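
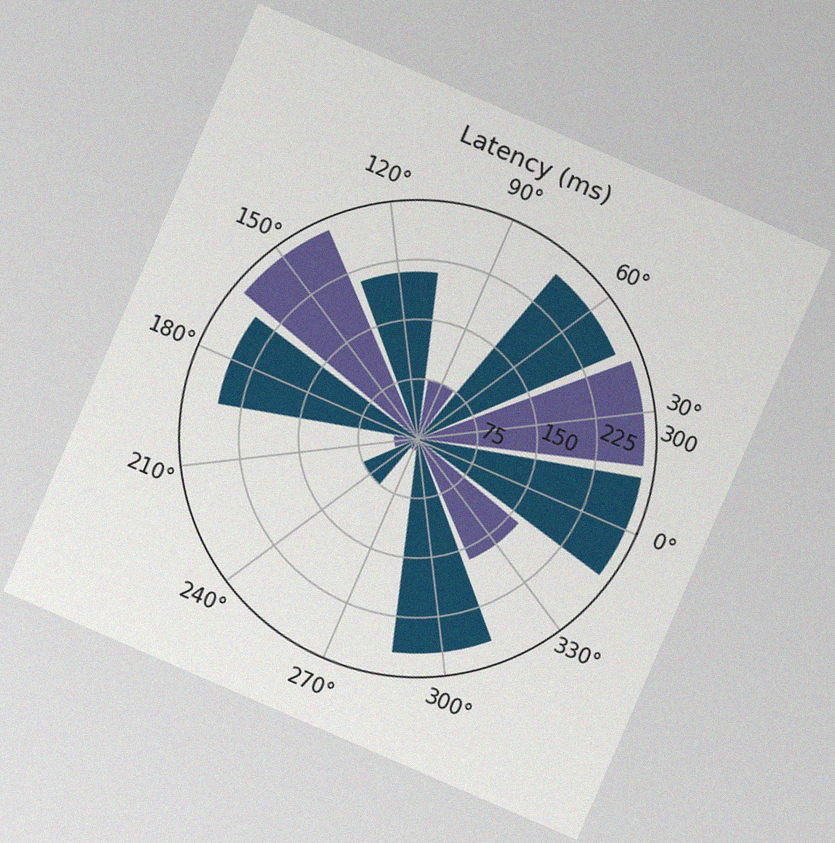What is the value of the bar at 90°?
The chart is tilted about 23° clockwise, with some photo noise. The bar at 90° reaches 75ms on the radial axis.

75ms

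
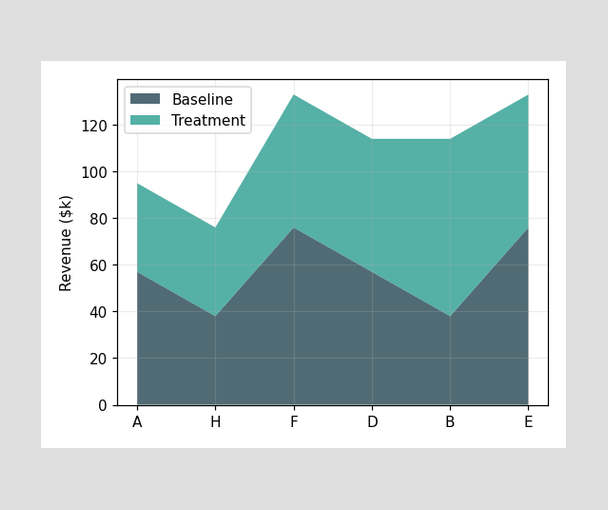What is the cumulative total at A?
The stacked total at A reaches $95k.

$95k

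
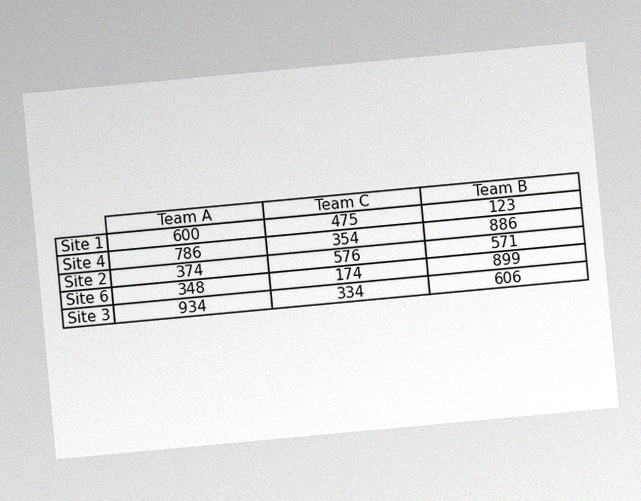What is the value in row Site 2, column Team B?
The chart is tilted about 5° counter-clockwise, with some photo noise. The (Site 2, Team B) cell reads 571.

571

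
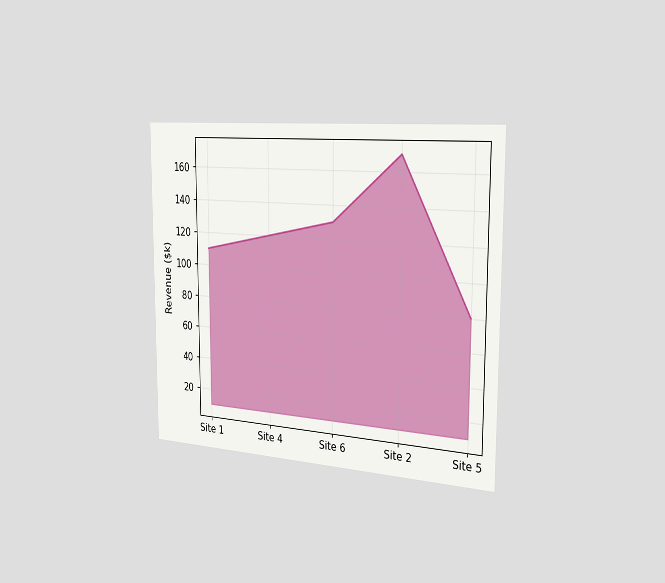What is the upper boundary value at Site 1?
The chart is viewed slightly from the right. At Site 1 the upper boundary is at $110k.

$110k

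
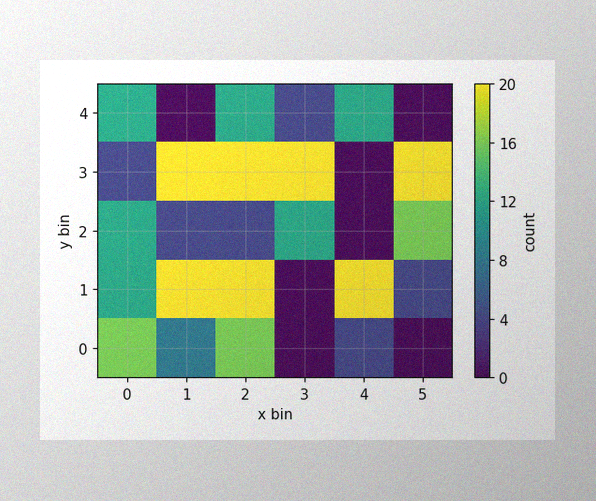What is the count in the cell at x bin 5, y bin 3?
20

The image has some photo noise and uneven lighting. Matching the cell (5, 3) against the colorbar gives 20.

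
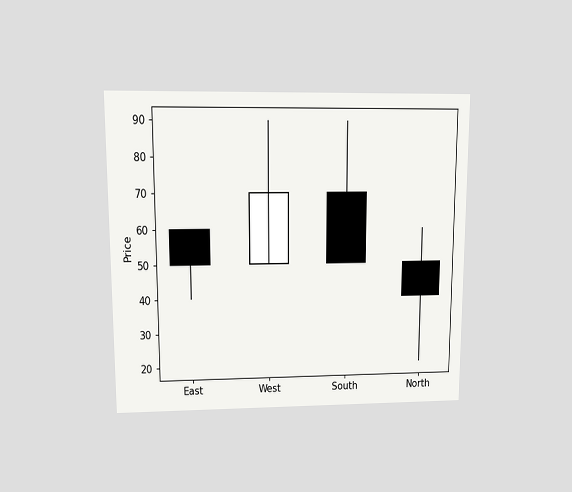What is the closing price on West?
70

The chart is viewed at a slight angle. The West candle closes at 70.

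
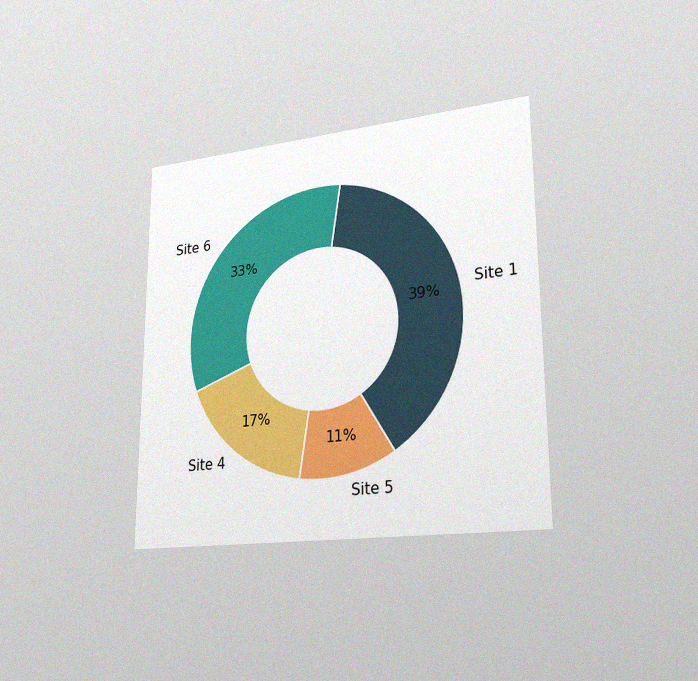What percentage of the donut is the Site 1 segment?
39%

The chart is viewed slightly from the right, with some photo noise. The Site 1 segment takes up 39% of the ring.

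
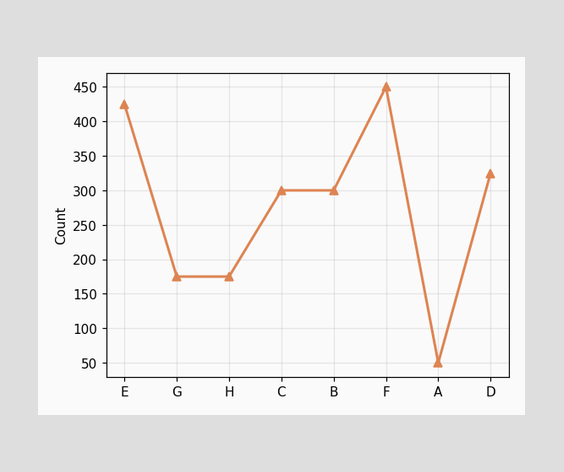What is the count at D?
325

At D, the line is at 325.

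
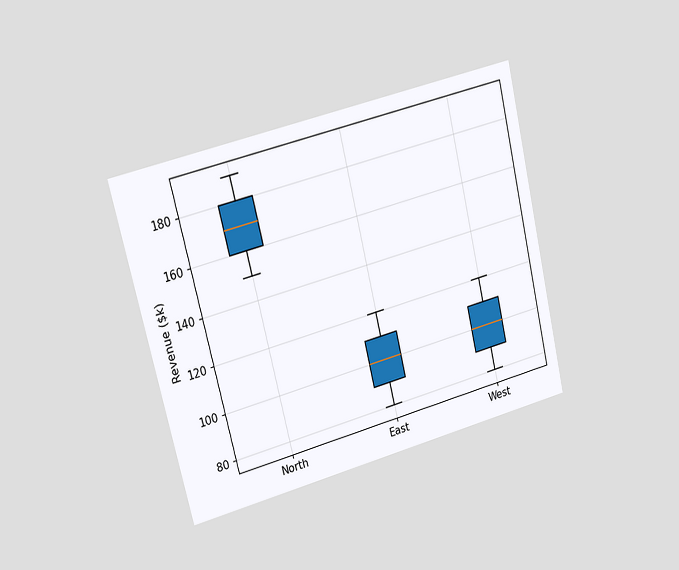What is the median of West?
$100k

The chart is tilted about 14° counter-clockwise and viewed slightly from the left. The median line in the West box sits at $100k.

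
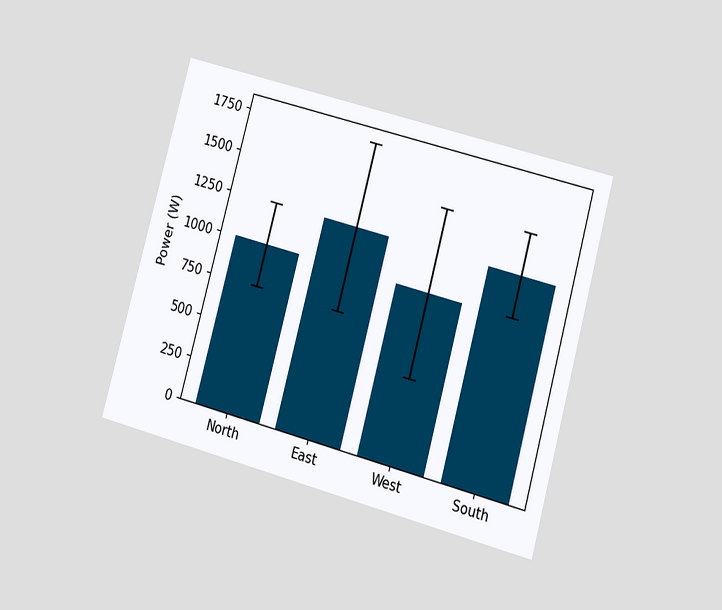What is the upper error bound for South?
1500W

The chart is tilted about 15° clockwise and viewed at a slight angle. The South bar's upper whisker reaches 1500W.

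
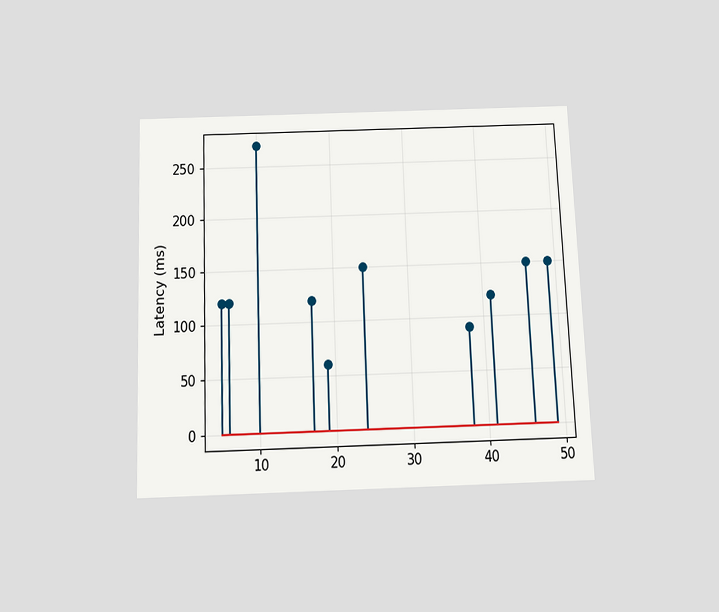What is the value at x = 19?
60ms

The chart is tilted about 2° counter-clockwise and viewed slightly from below. The stem at x=19 reaches 60ms.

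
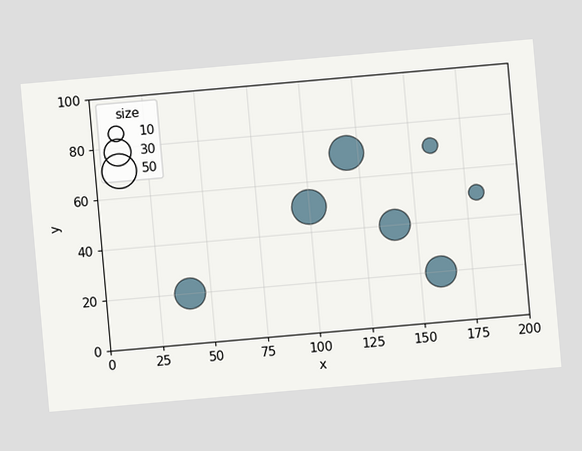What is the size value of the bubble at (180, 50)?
The chart is tilted about 5° counter-clockwise. Matching the bubble at (180, 50) against the size legend gives 10.

10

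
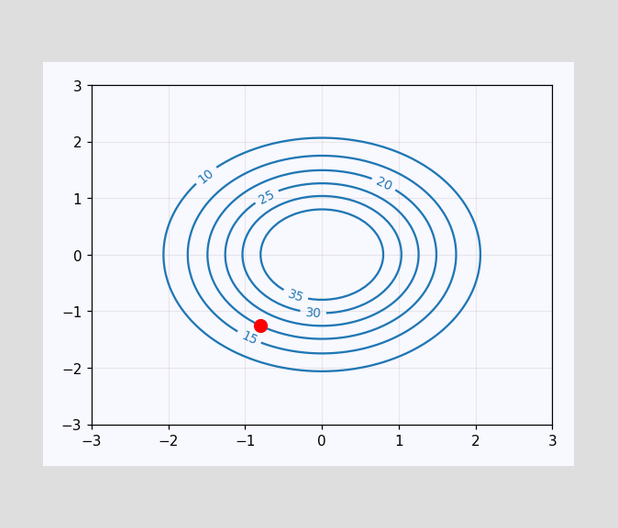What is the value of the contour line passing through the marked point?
The marked point sits on the contour labelled 20.

20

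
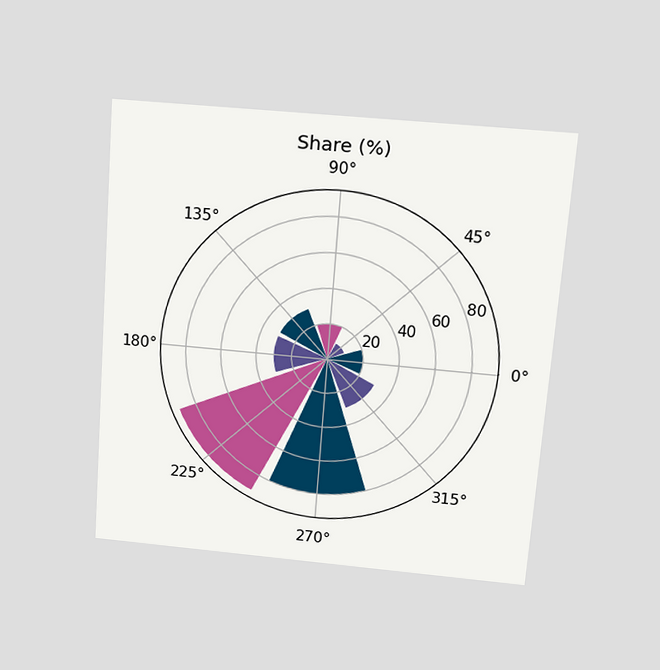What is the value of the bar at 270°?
80%

The chart is tilted about 4° clockwise and viewed slightly from above. The bar at 270° reaches 80% on the radial axis.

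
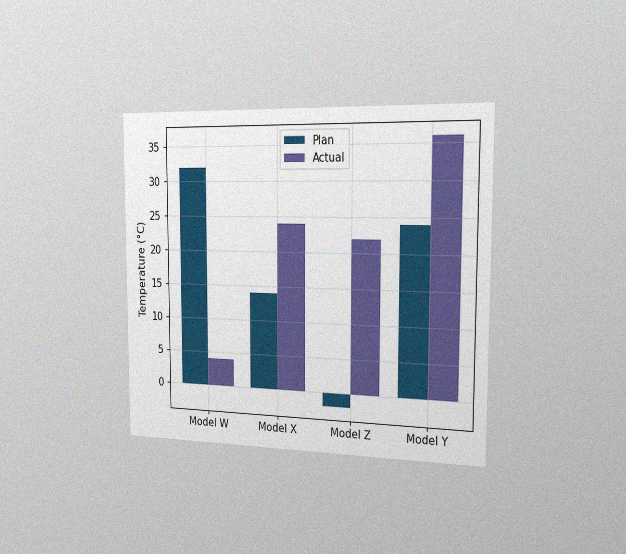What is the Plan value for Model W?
The chart is viewed slightly from the right, with some photo noise. The Plan bar at Model W reaches 32°C on the y-axis.

32°C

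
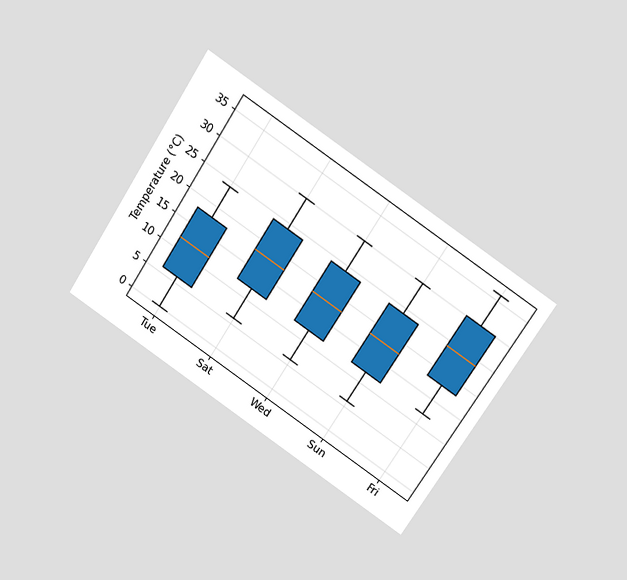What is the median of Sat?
18°C

The chart is tilted about 33° clockwise and viewed slightly from above. The median line in the Sat box sits at 18°C.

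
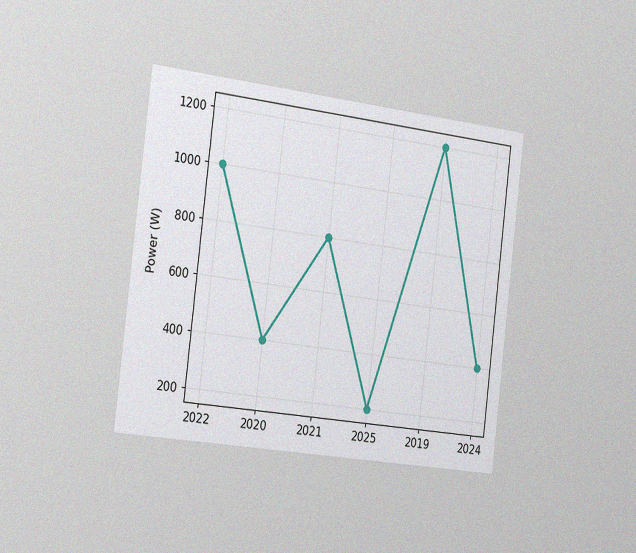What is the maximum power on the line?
1200W

The chart is tilted about 7° clockwise and viewed slightly from the left, with some photo noise. The highest point is at 2019, and reading across to the y-axis gives 1200W.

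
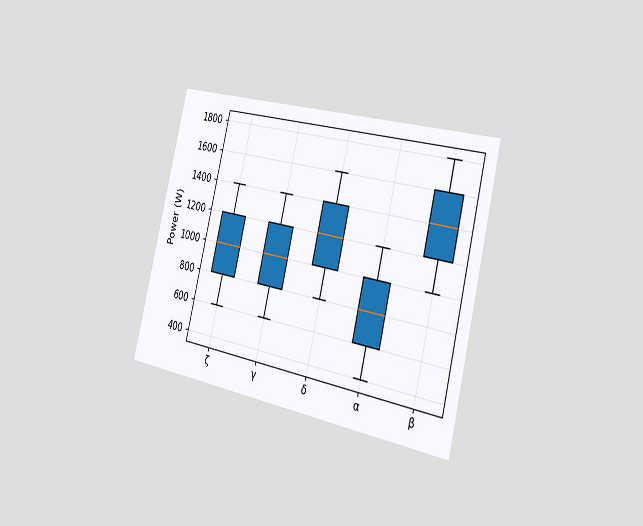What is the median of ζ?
1000W

The chart is tilted about 14° clockwise and viewed slightly from the right. The median line in the ζ box sits at 1000W.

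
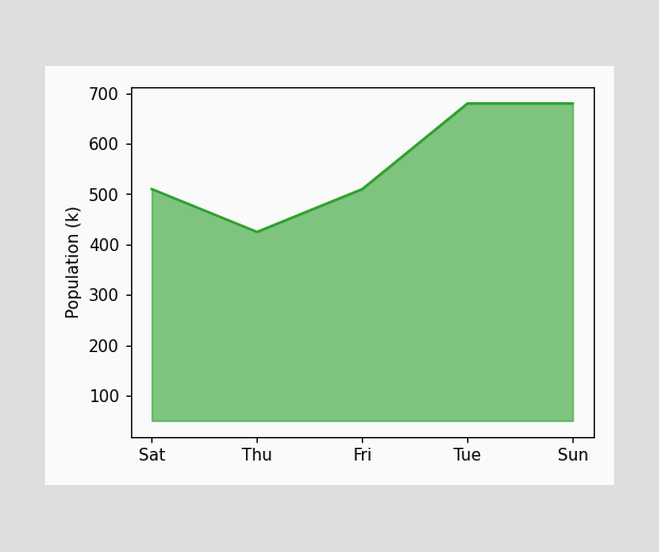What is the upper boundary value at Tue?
680k

At Tue the upper boundary is at 680k.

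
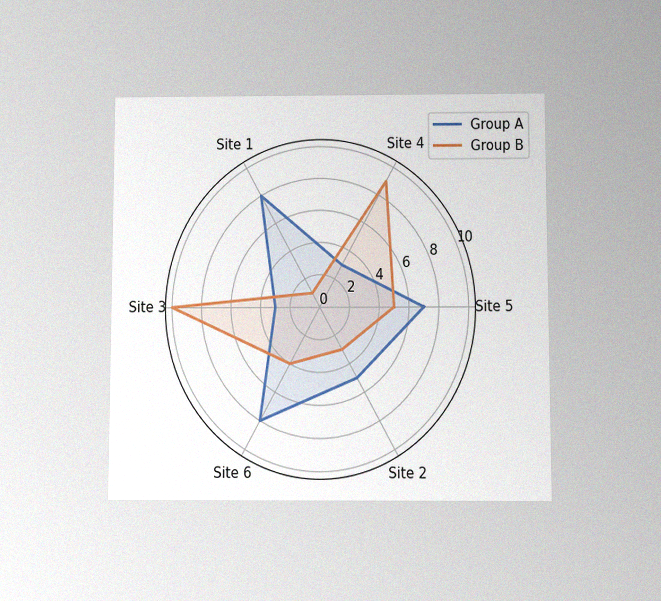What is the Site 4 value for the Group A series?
The chart is viewed slightly from below, with some photo noise. On the Site 4 axis, Group A reaches 3.

3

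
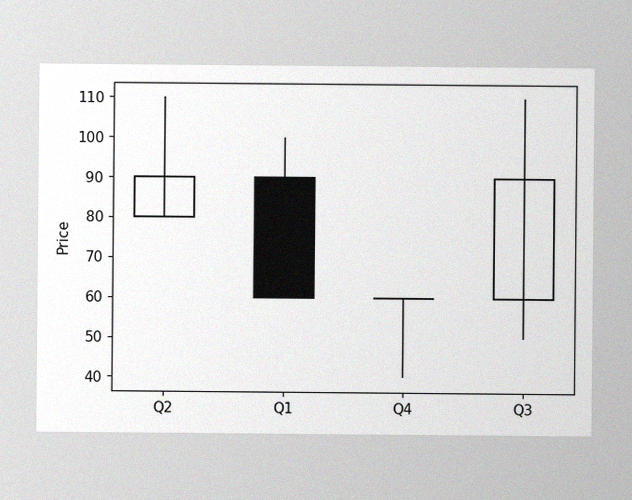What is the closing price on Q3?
The image has some photo noise and uneven lighting. The Q3 candle closes at 90.

90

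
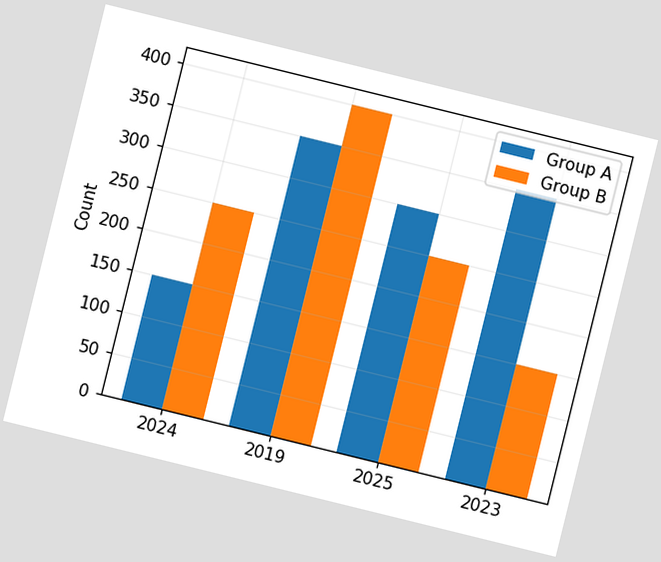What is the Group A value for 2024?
The chart is tilted about 14° clockwise. The Group A bar at 2024 reaches 150 on the y-axis.

150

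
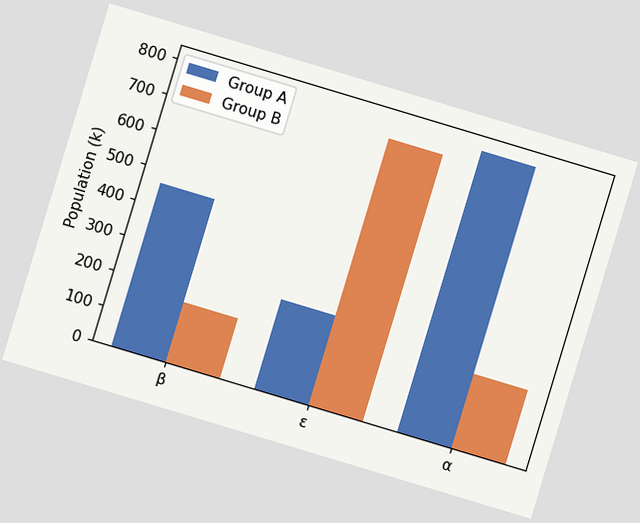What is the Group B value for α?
The chart is tilted about 17° clockwise. The Group B bar at α reaches 210k on the y-axis.

210k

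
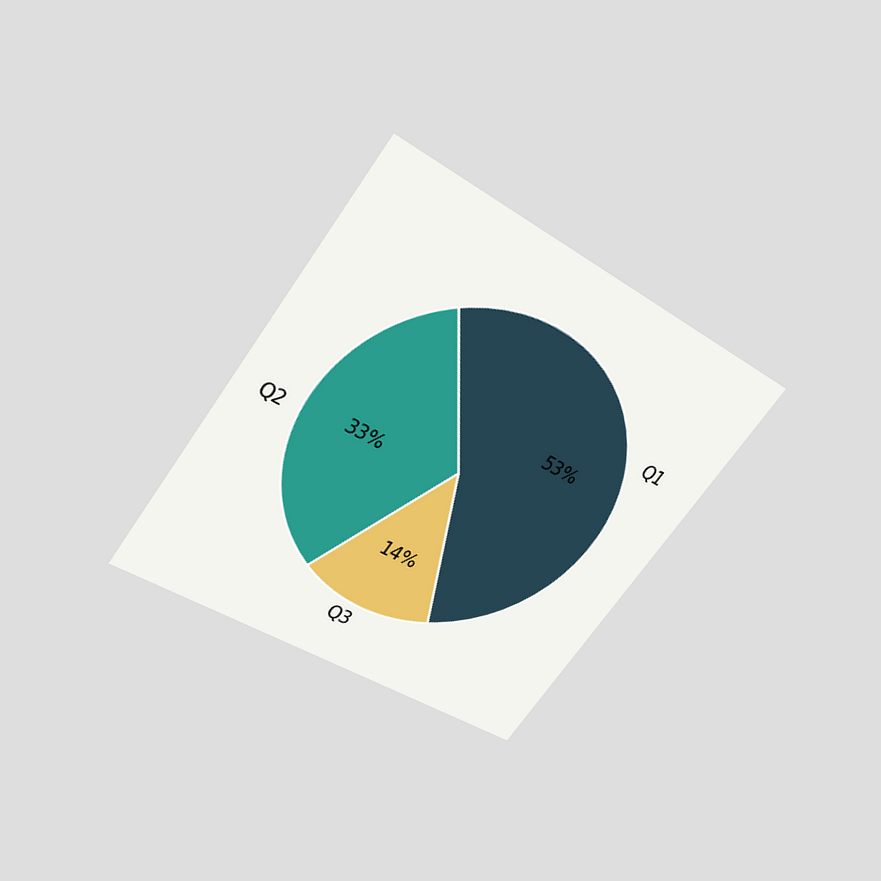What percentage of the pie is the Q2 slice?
The chart is tilted about 36° clockwise and viewed slightly from above. The Q2 slice takes up 33% of the pie.

33%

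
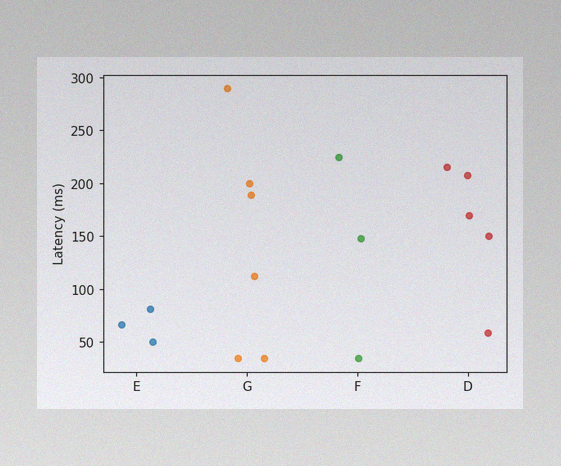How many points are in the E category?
The image has some photo noise and uneven lighting. Counting the markers in the E column gives 3.

3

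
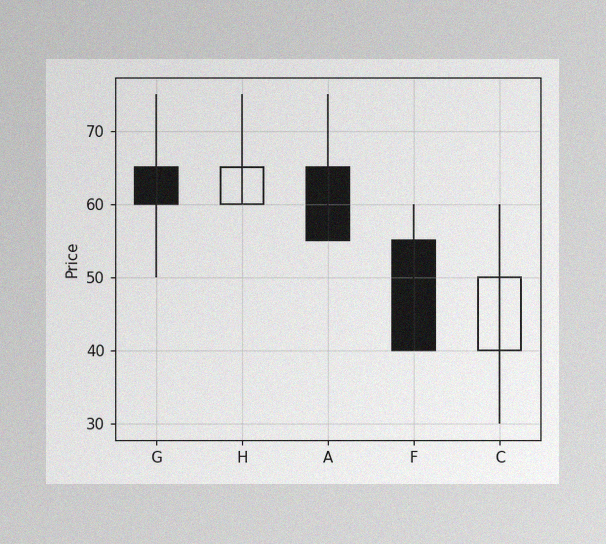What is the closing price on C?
The image has some photo noise and uneven lighting. The C candle closes at 50.

50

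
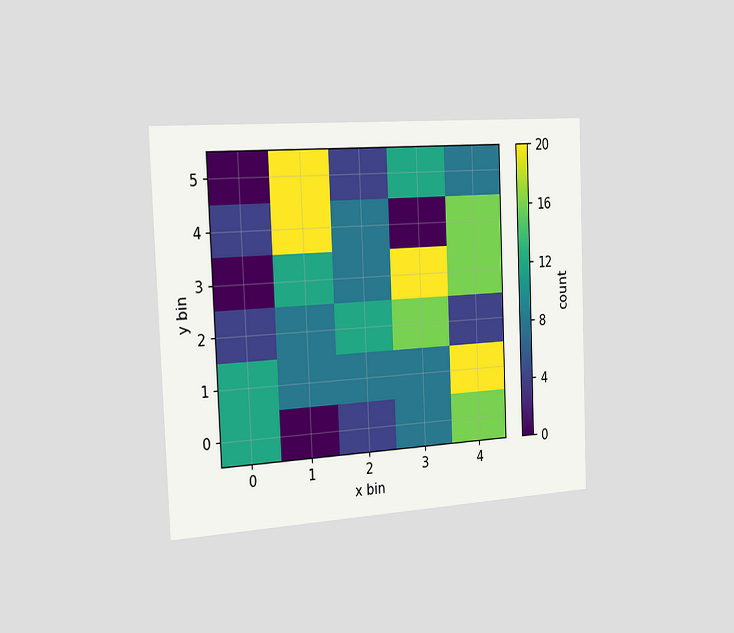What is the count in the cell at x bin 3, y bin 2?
16

The chart is tilted about 2° counter-clockwise and viewed slightly from the left. Matching the cell (3, 2) against the colorbar gives 16.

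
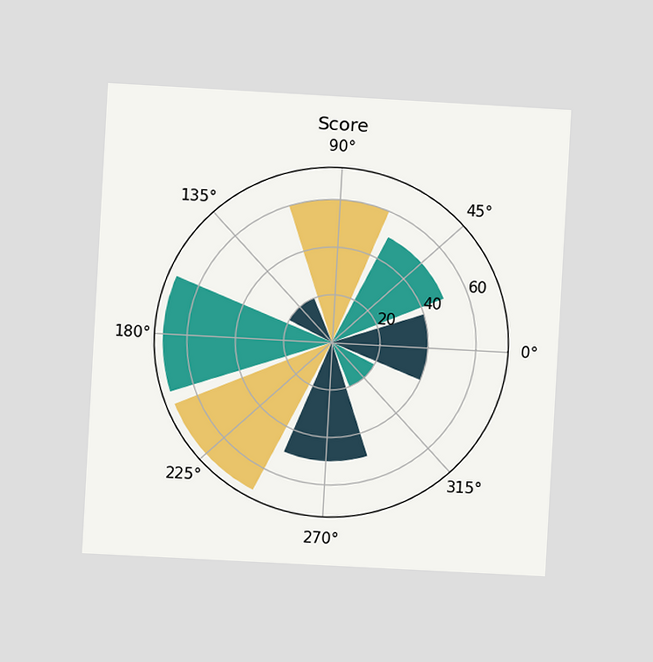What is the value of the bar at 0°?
40

The chart is tilted about 3° clockwise and viewed at a slight angle. The bar at 0° reaches 40 on the radial axis.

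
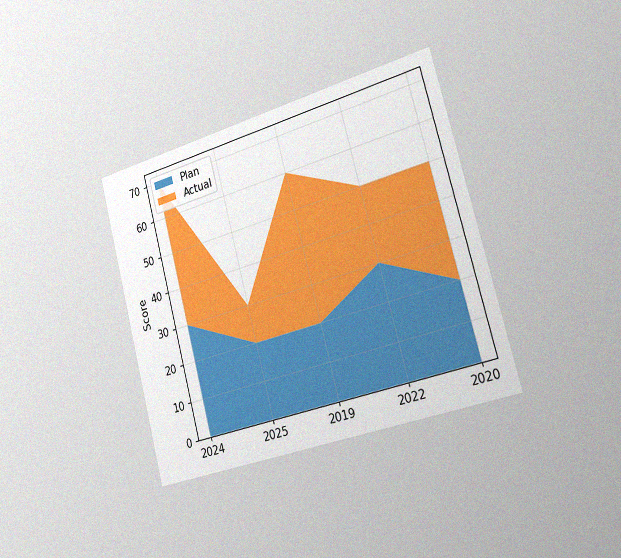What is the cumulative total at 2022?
50

The chart is tilted about 15° counter-clockwise and viewed slightly from the right, with some photo noise. The stacked total at 2022 reaches 50.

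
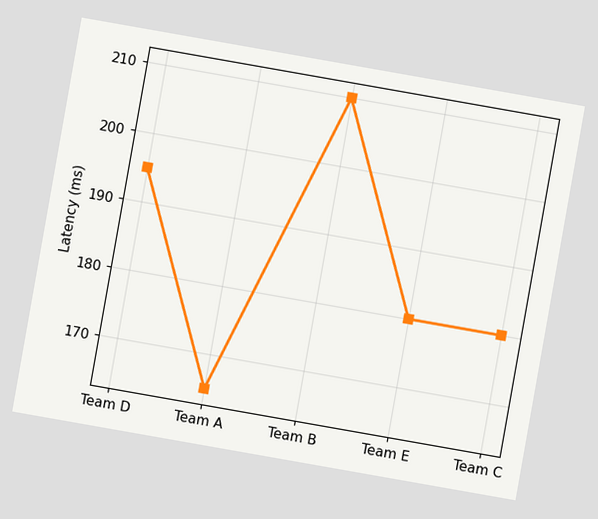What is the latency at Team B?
210ms

The chart is tilted about 10° clockwise. At Team B, the line is at 210ms.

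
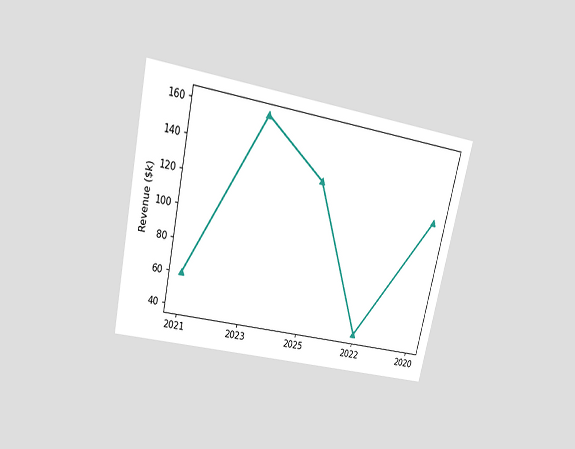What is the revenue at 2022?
The chart is tilted about 12° clockwise and viewed slightly from above. At 2022, the line is at $40k.

$40k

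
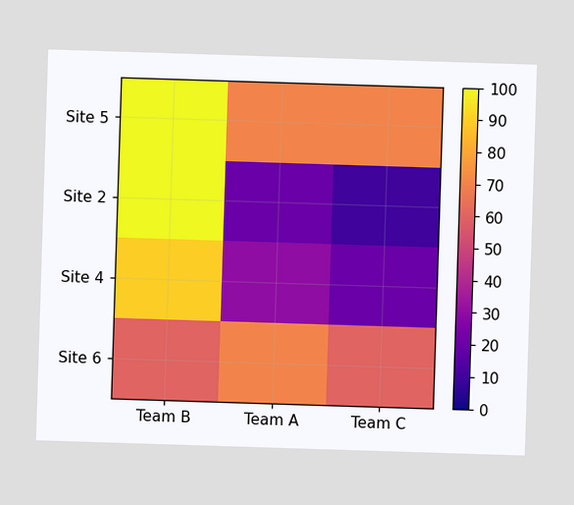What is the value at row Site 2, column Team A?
20

Matching cell (Site 2, Team A) against the colorbar gives 20.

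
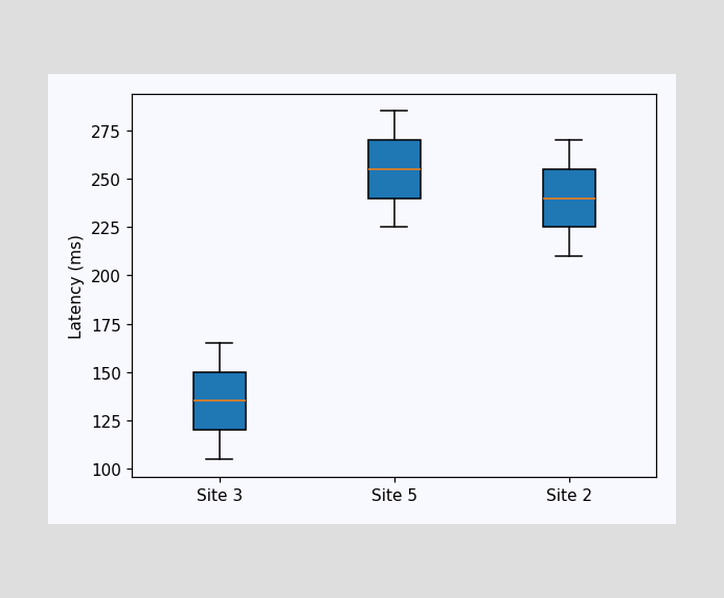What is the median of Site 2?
The median line in the Site 2 box sits at 240ms.

240ms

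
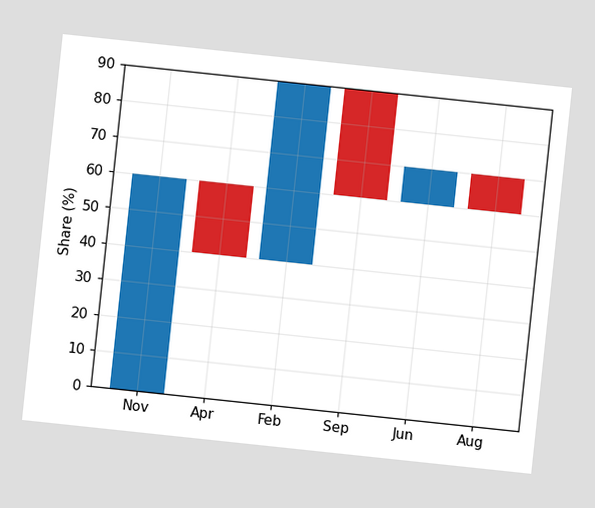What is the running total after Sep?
The chart is tilted about 6° clockwise. After Sep the running total reaches 60%.

60%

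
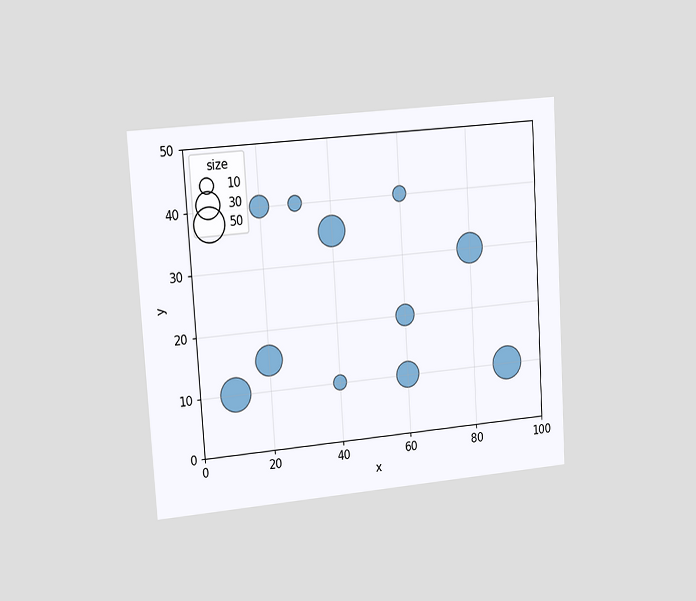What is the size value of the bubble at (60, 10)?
30

The chart is tilted about 4° counter-clockwise and viewed slightly from the left. Matching the bubble at (60, 10) against the size legend gives 30.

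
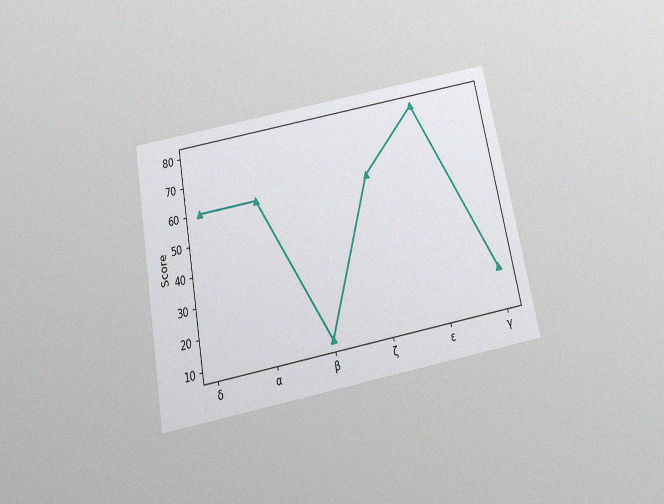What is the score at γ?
The chart is tilted about 11° counter-clockwise and viewed slightly from below, with some photo noise. At γ, the line is at 20.

20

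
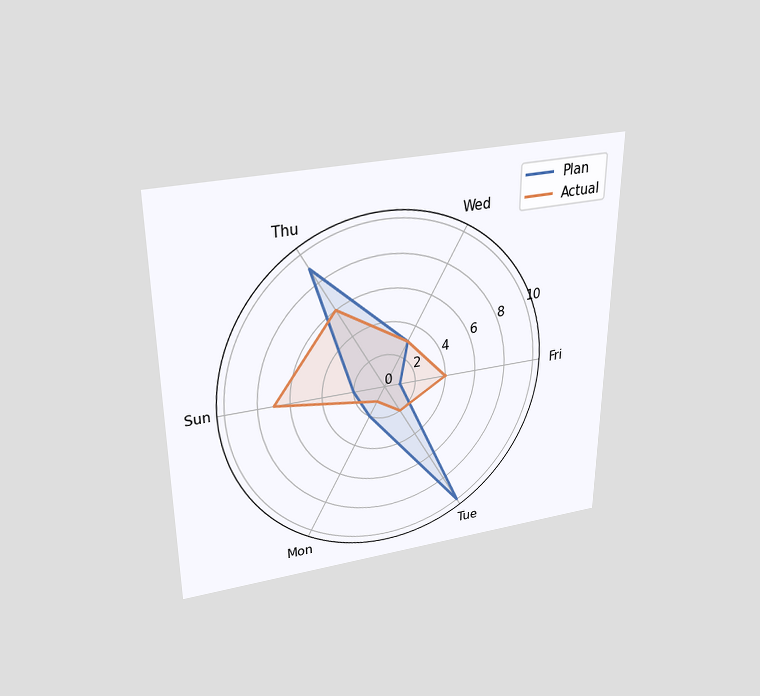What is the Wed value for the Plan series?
The chart is viewed slightly from above. On the Wed axis, Plan reaches 3.

3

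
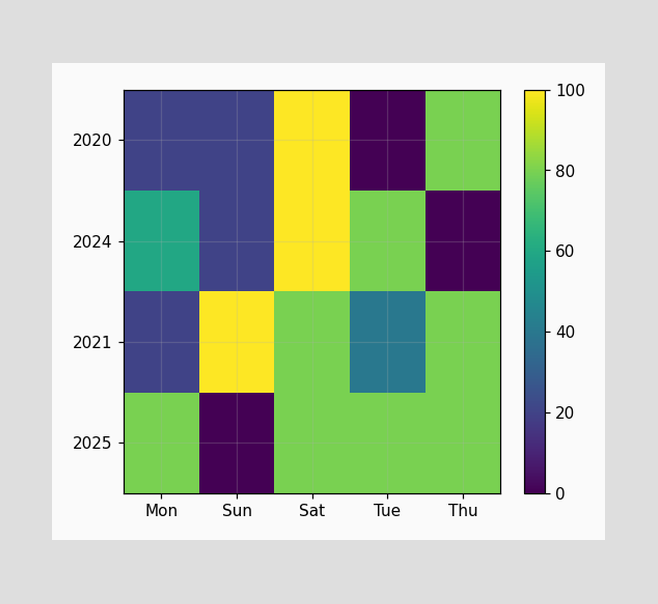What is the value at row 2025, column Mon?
80

Matching cell (2025, Mon) against the colorbar gives 80.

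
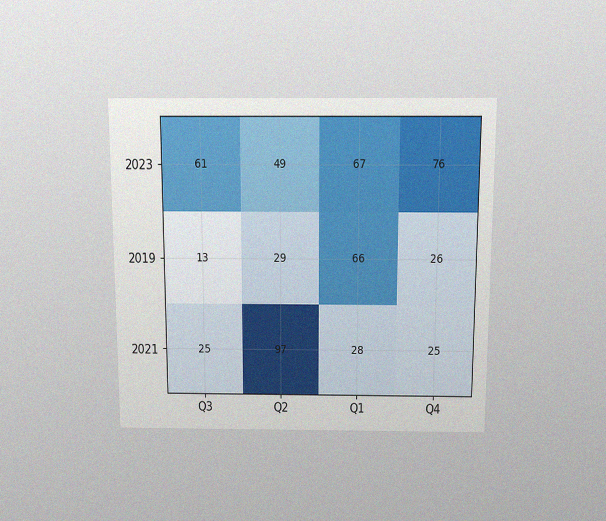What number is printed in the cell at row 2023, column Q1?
67

The chart is viewed slightly from above, with some photo noise. The (2023, Q1) cell reads 67.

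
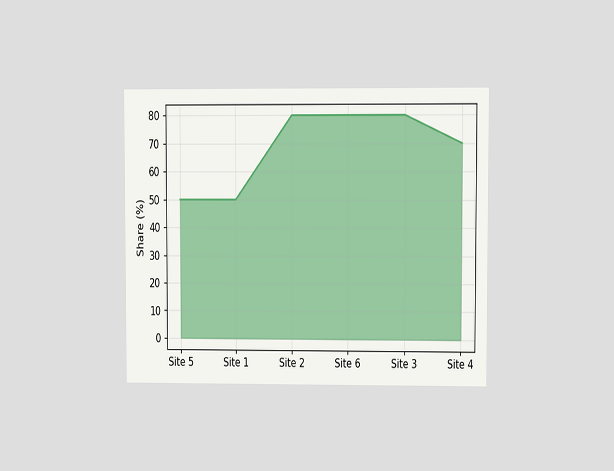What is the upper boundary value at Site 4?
70%

The chart is viewed at a slight angle. At Site 4 the upper boundary is at 70%.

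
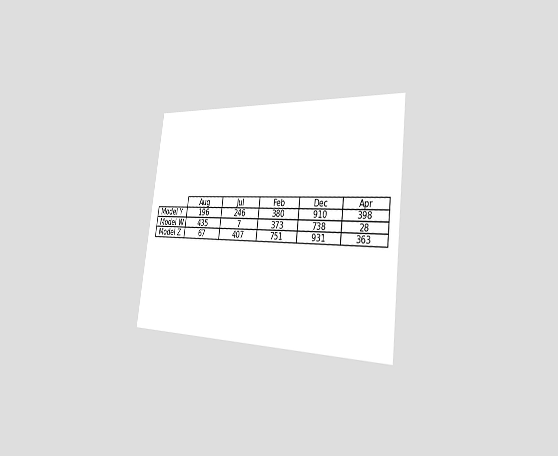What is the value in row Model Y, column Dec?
The chart is tilted about 7° clockwise and viewed slightly from the right. The (Model Y, Dec) cell reads 910.

910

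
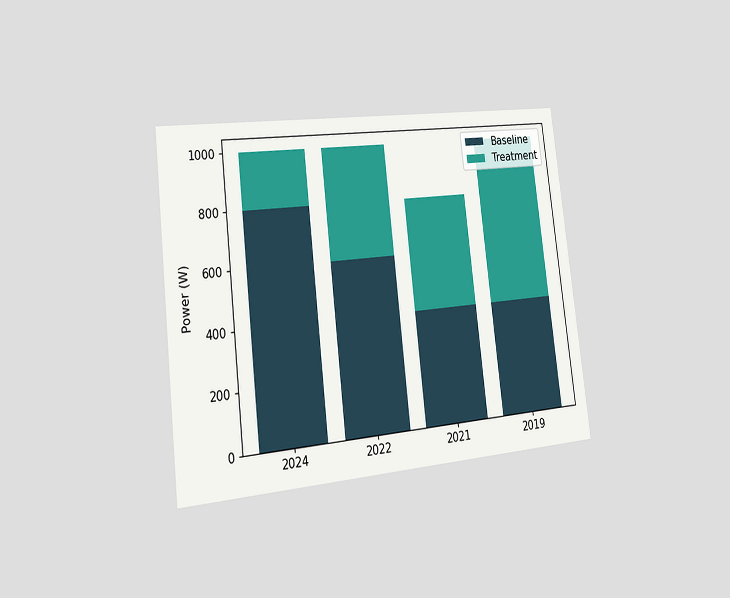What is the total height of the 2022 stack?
1000W

The chart is tilted about 7° counter-clockwise and viewed slightly from the left. The 2022 stack's top reaches 1000W on the y-axis.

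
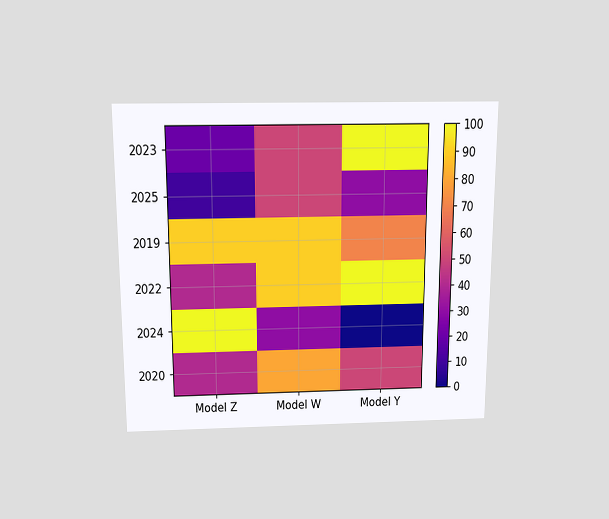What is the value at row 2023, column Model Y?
100

The chart is viewed slightly from above. Matching cell (2023, Model Y) against the colorbar gives 100.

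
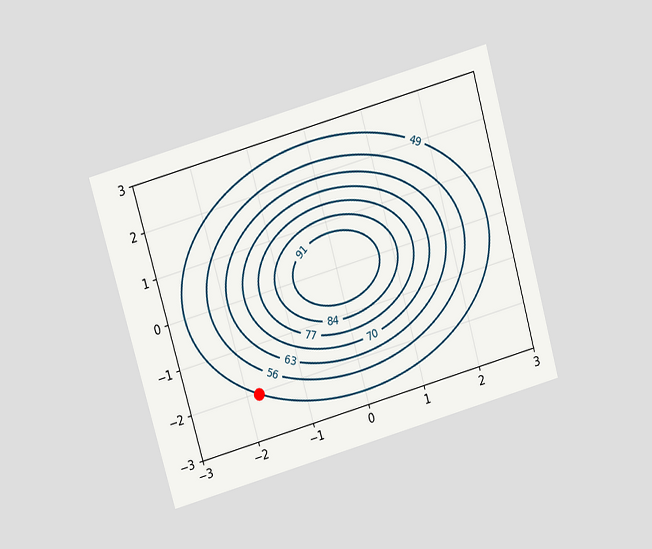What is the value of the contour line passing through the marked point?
49

The chart is tilted about 16° counter-clockwise and viewed slightly from above. The marked point sits on the contour labelled 49.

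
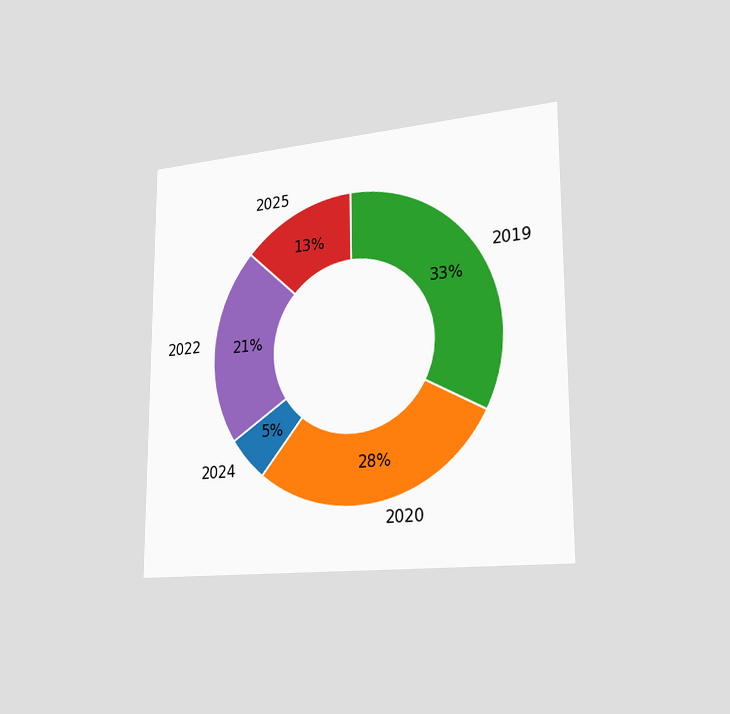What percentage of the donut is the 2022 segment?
The chart is viewed slightly from the right. The 2022 segment takes up 21% of the ring.

21%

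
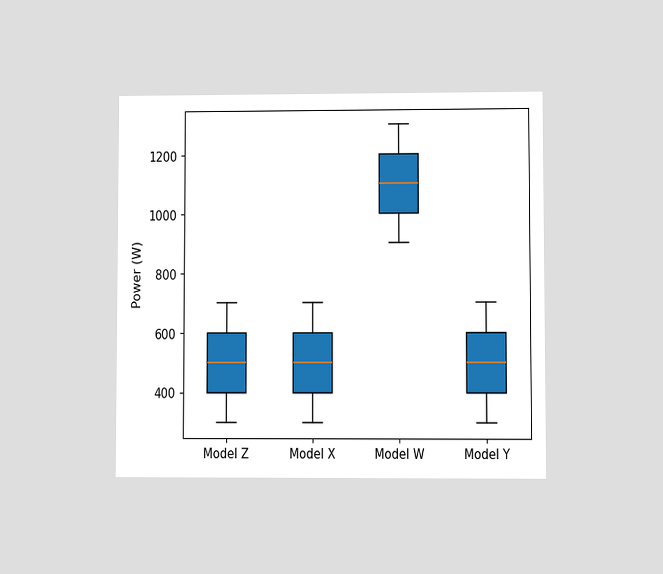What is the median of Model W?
The chart is viewed at a slight angle. The median line in the Model W box sits at 1100W.

1100W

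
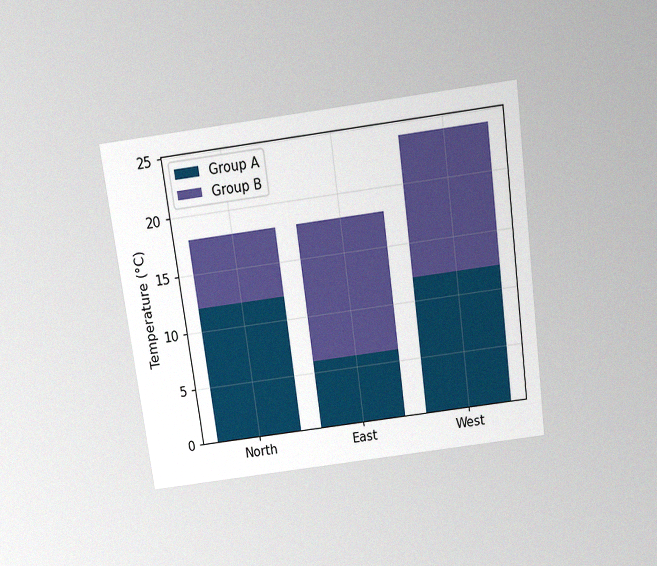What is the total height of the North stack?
The chart is tilted about 8° counter-clockwise and viewed slightly from above, with some photo noise. The North stack's top reaches 18°C on the y-axis.

18°C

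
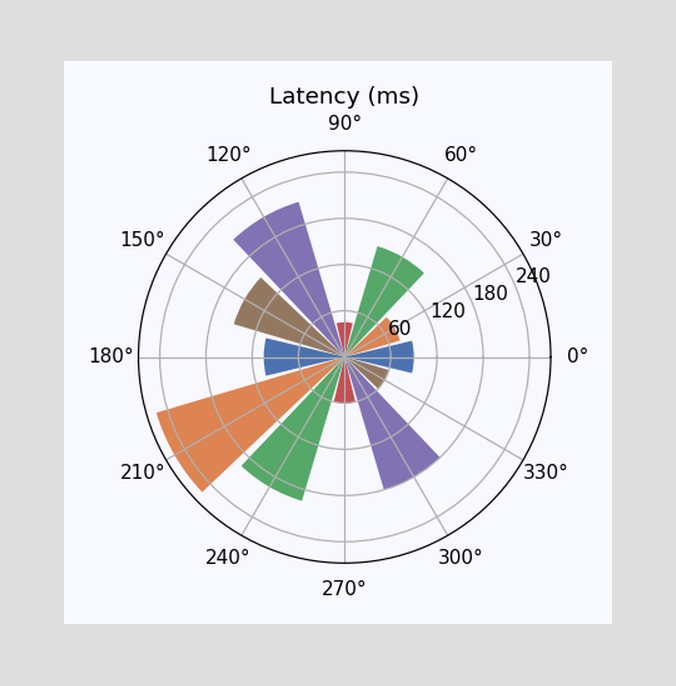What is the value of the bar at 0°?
90ms

The bar at 0° reaches 90ms on the radial axis.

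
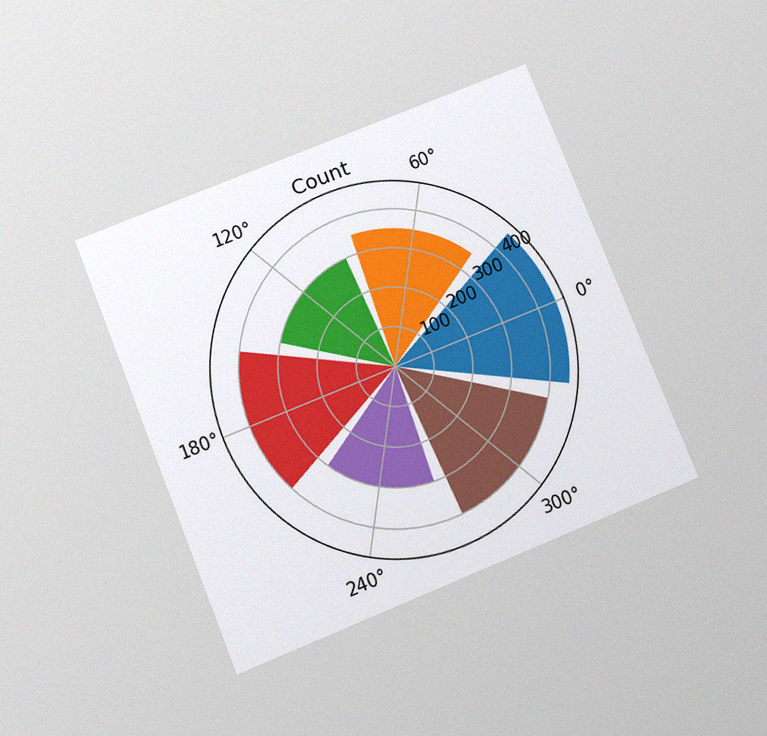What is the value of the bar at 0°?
The chart is tilted about 22° counter-clockwise and viewed slightly from below, with some photo noise. The bar at 0° reaches 450 on the radial axis.

450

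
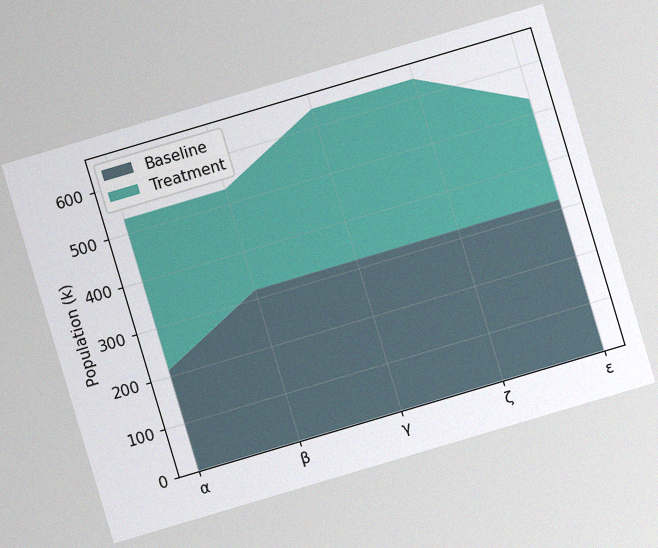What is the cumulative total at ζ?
636k

The chart is tilted about 17° counter-clockwise, with some photo noise. The stacked total at ζ reaches 636k.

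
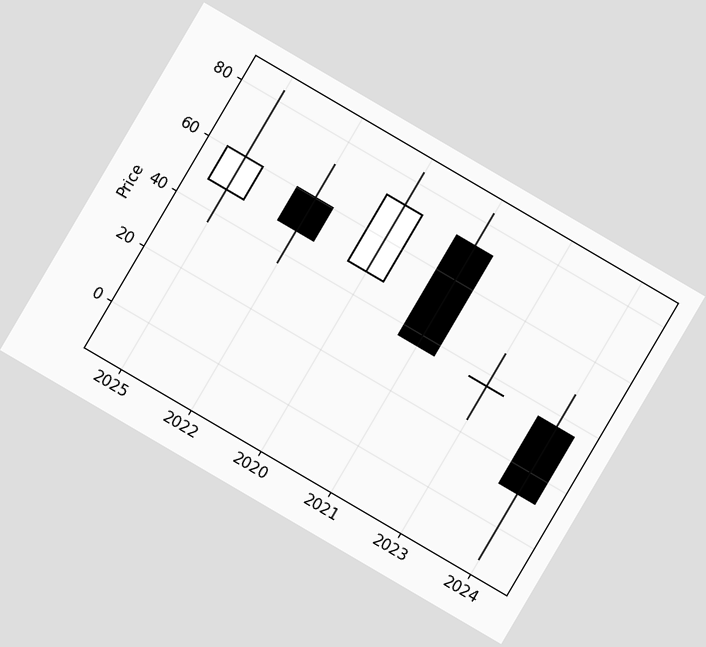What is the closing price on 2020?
The chart is tilted about 30° clockwise. The 2020 candle closes at 72.

72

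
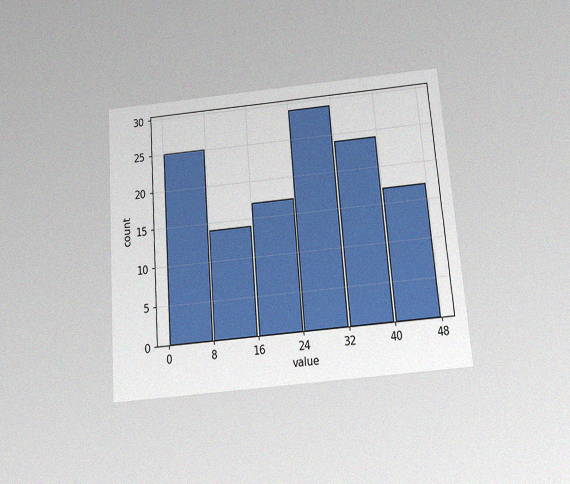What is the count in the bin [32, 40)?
24

The chart is tilted about 4° counter-clockwise and viewed slightly from below, with some photo noise. The [32, 40) bin has height 24.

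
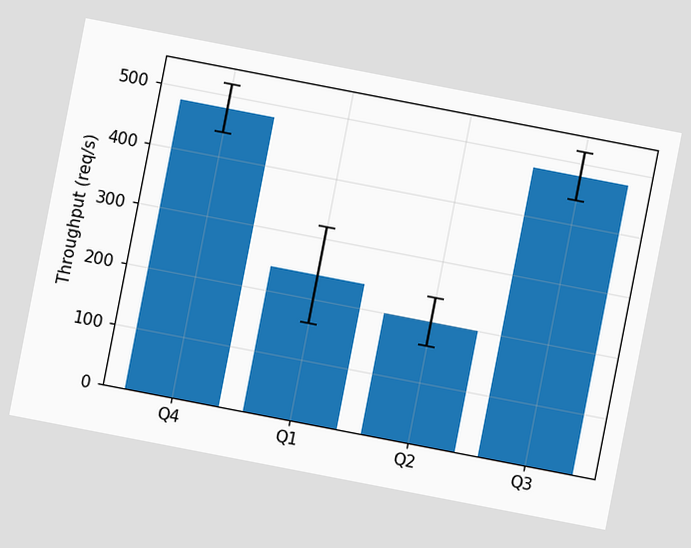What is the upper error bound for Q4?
The chart is tilted about 11° clockwise. The Q4 bar's upper whisker reaches 520req/s.

520req/s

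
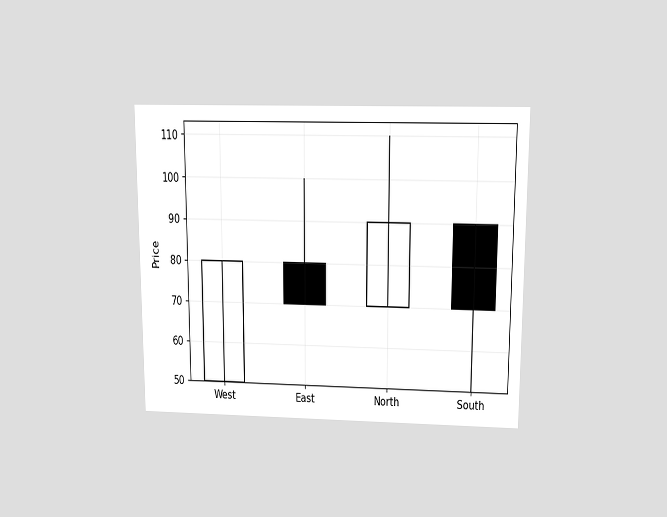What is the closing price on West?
80

The chart is viewed slightly from above. The West candle closes at 80.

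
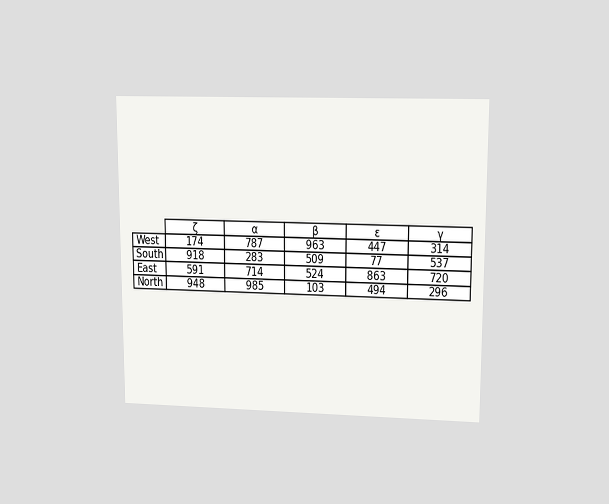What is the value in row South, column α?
The chart is viewed at a slight angle. The (South, α) cell reads 283.

283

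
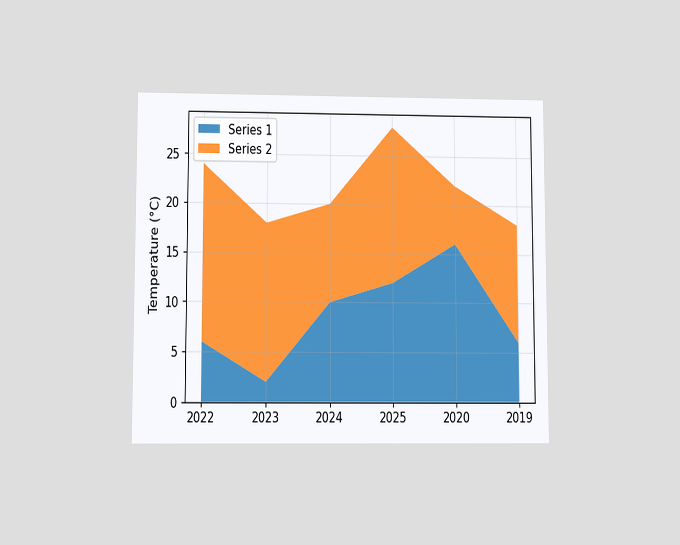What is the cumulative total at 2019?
The chart is viewed slightly from below. The stacked total at 2019 reaches 18°C.

18°C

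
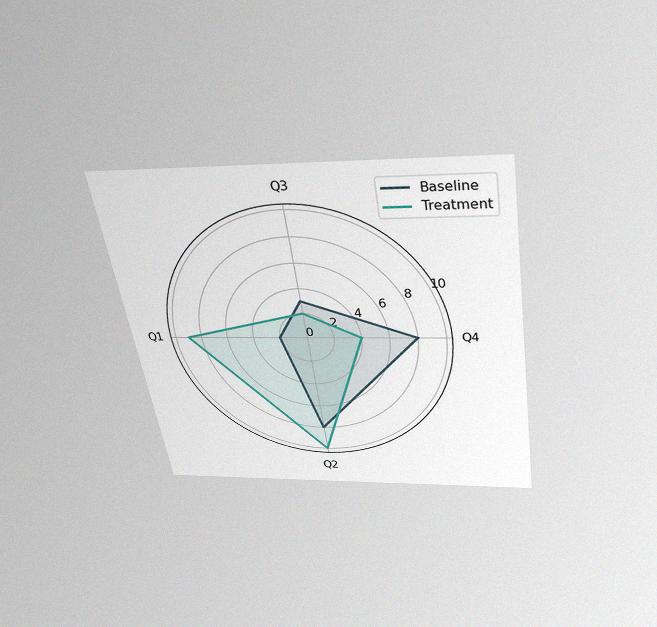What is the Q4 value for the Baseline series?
The chart is tilted about 9° counter-clockwise and viewed slightly from above, with some photo noise. On the Q4 axis, Baseline reaches 8.

8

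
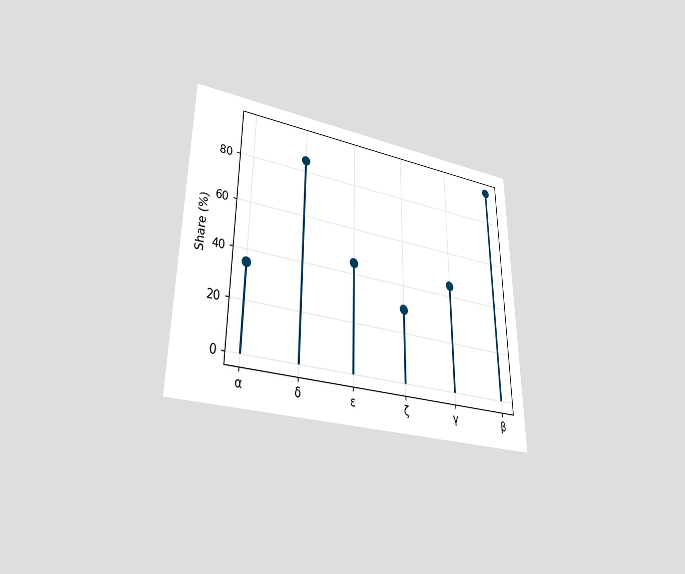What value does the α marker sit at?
The chart is viewed at a slight angle. The α marker sits at 35%.

35%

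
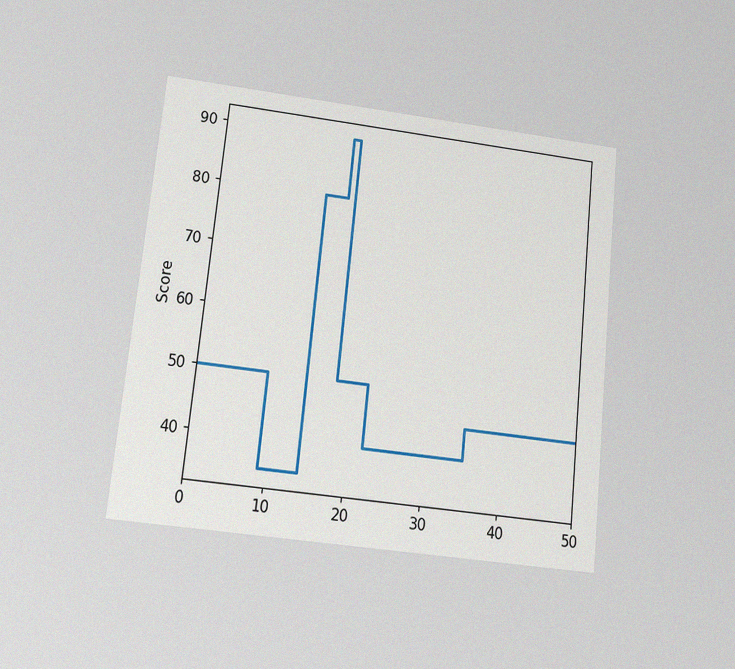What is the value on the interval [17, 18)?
90

The chart is tilted about 6° clockwise and viewed at a slight angle, with some photo noise. On [17, 18) the step sits at 90.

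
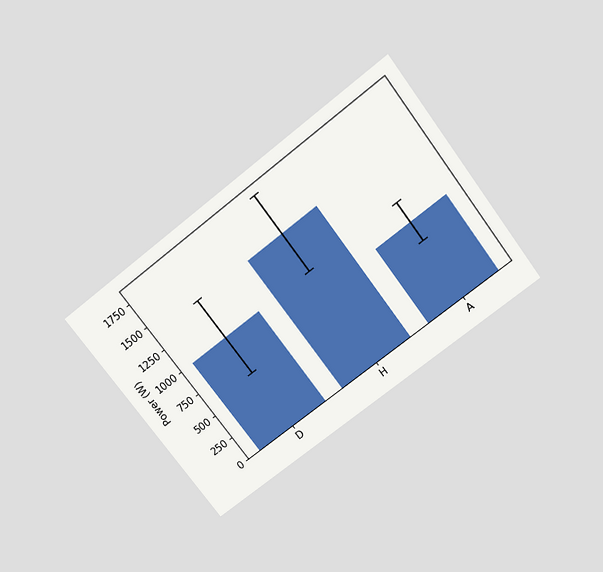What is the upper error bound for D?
1400W

The chart is tilted about 37° counter-clockwise and viewed slightly from above. The D bar's upper whisker reaches 1400W.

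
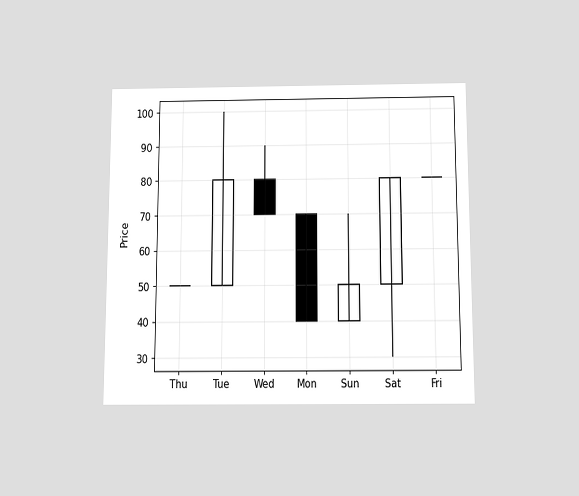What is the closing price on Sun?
50

The chart is viewed slightly from below. The Sun candle closes at 50.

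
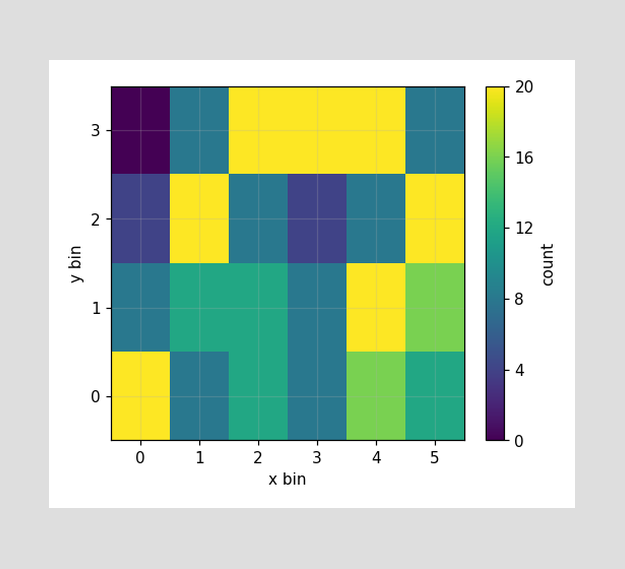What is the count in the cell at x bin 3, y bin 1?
8

Matching the cell (3, 1) against the colorbar gives 8.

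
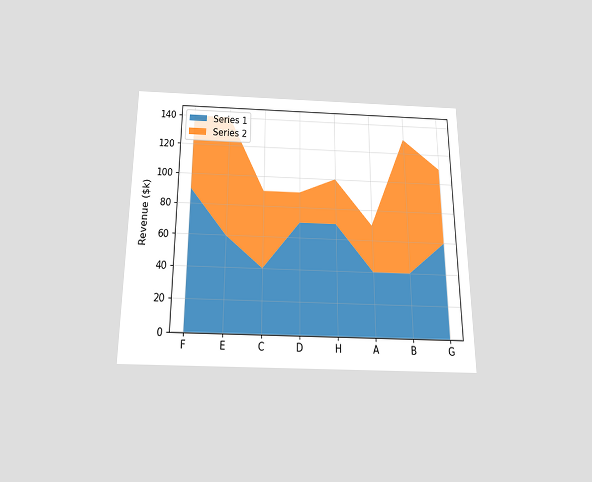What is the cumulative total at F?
The chart is viewed slightly from below. The stacked total at F reaches $140k.

$140k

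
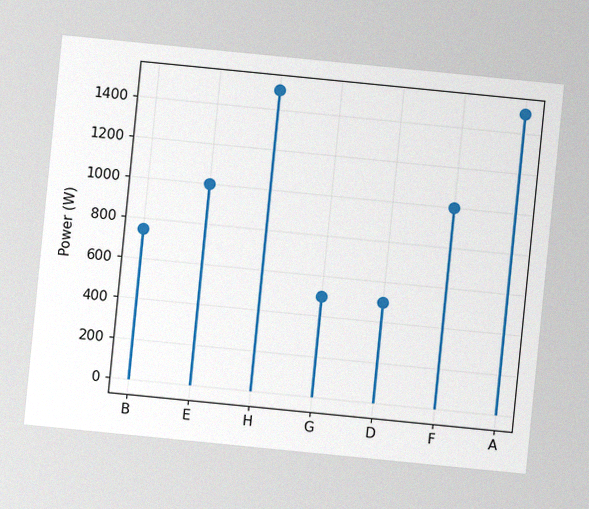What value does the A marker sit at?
1500W

The chart is tilted about 6° clockwise, with some photo noise. The A marker sits at 1500W.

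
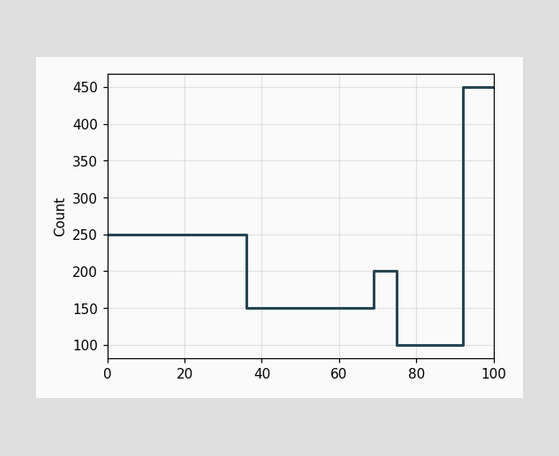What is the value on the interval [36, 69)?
150

On [36, 69) the step sits at 150.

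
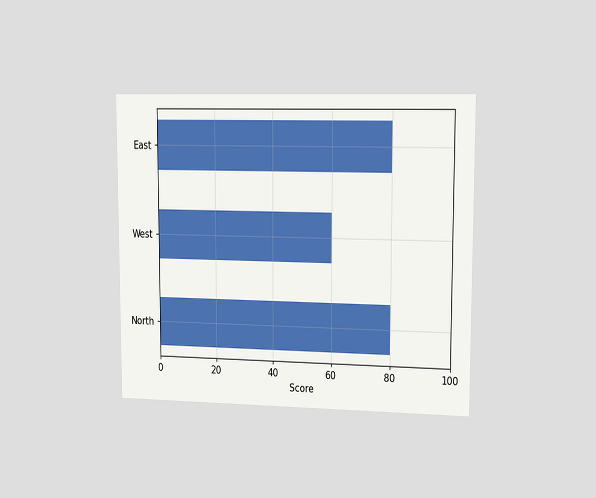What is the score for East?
The chart is viewed slightly from the right. Reading along the chart's x-axis, the East bar reaches 80.

80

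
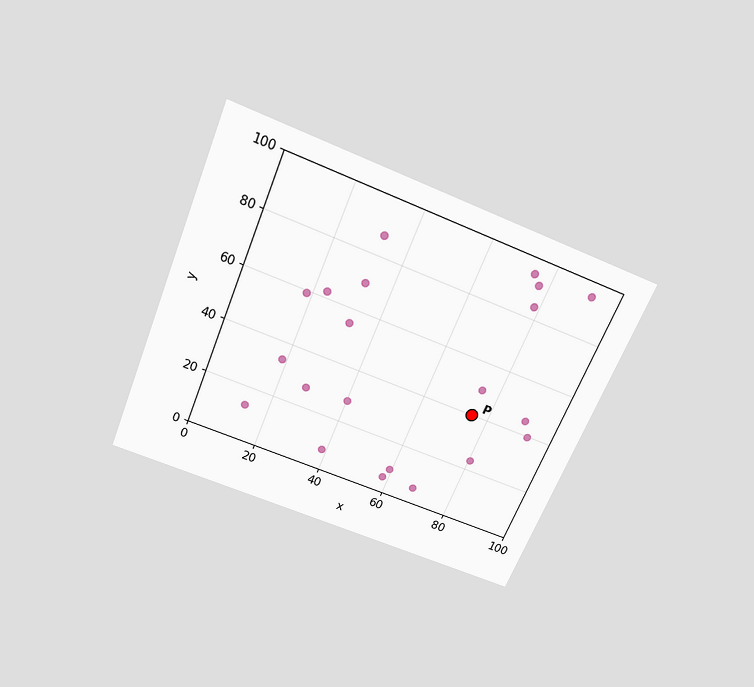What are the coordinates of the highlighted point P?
The chart is tilted about 23° clockwise and viewed slightly from above. Following the gridlines from P to each axis, P sits at (75, 40).

(75, 40)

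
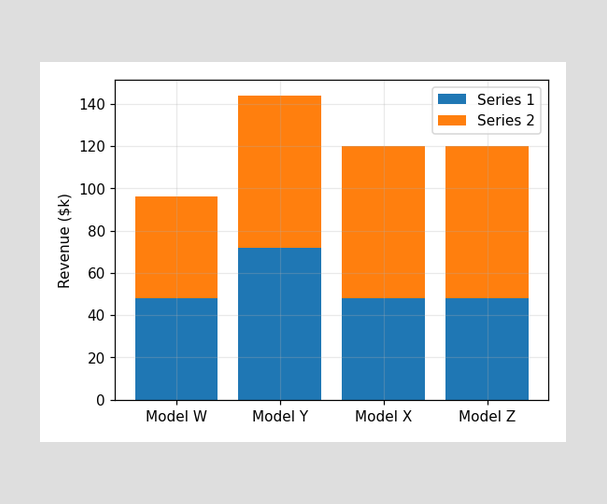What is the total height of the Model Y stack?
The Model Y stack's top reaches $144k on the y-axis.

$144k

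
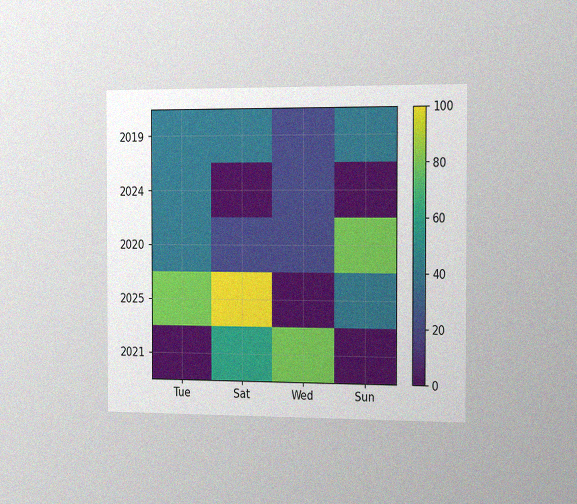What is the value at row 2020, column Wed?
The chart is viewed slightly from the right, with some photo noise. Matching cell (2020, Wed) against the colorbar gives 20.

20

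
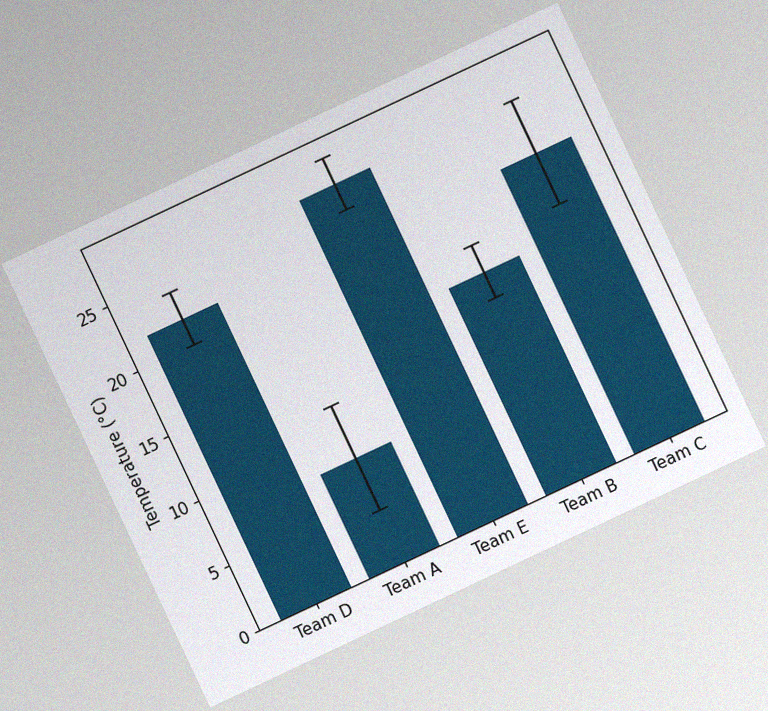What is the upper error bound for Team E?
The chart is tilted about 25° counter-clockwise, with some photo noise. The Team E bar's upper whisker reaches 28°C.

28°C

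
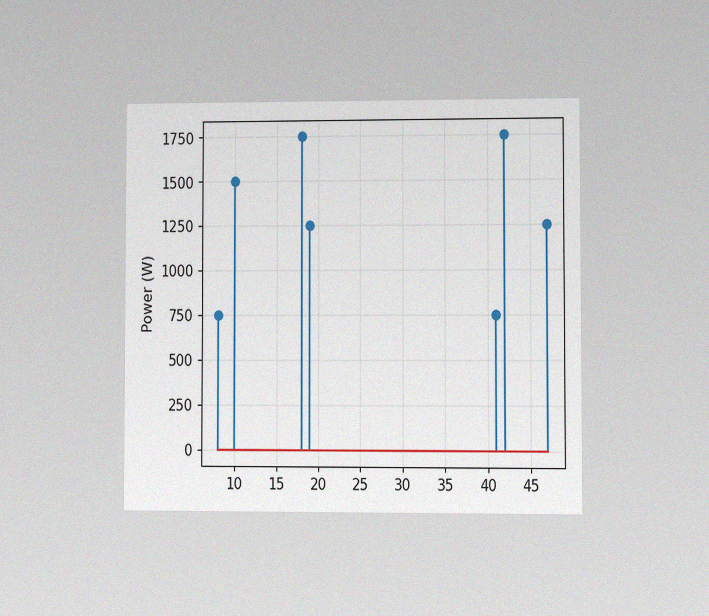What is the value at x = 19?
The chart is viewed at a slight angle, with some photo noise. The stem at x=19 reaches 1250W.

1250W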